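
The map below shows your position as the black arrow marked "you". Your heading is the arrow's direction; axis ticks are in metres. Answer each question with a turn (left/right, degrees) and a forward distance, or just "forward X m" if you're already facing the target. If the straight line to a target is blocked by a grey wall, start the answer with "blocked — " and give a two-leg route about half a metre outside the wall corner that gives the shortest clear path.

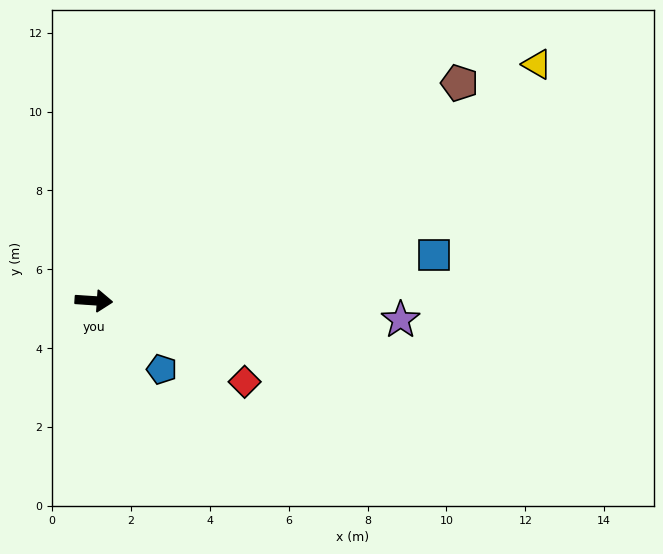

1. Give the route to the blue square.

turn left 11°, forward 8.7 m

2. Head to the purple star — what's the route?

forward 7.8 m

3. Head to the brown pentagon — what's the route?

turn left 35°, forward 10.8 m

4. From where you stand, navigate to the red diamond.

turn right 24°, forward 4.3 m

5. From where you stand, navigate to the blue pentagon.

turn right 41°, forward 2.4 m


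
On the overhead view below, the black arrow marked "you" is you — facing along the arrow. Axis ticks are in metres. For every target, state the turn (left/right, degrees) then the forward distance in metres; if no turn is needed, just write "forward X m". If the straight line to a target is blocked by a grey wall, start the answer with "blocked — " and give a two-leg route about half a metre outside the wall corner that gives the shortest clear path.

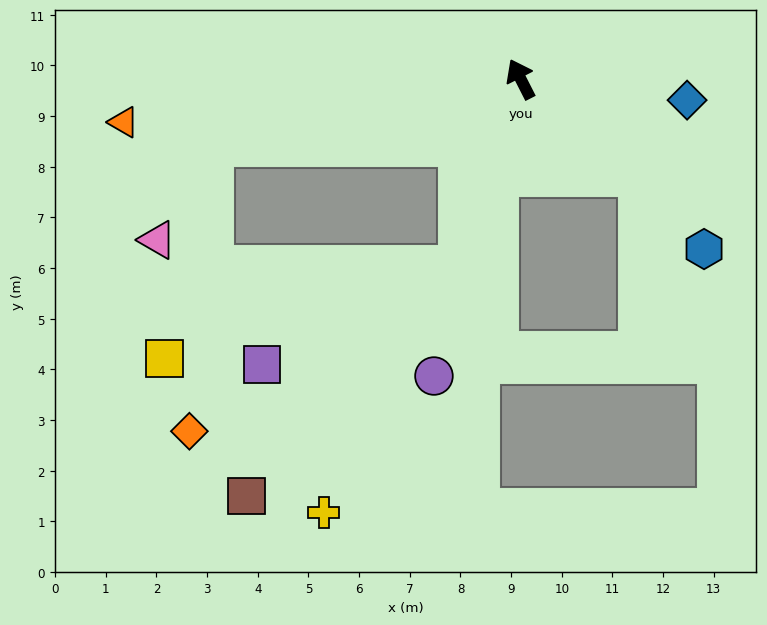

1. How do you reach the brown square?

blocked — turn left 135°, forward 3.9 m, then turn right 25°, forward 6.2 m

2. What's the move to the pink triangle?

blocked — turn left 75°, forward 6.2 m, then turn left 48°, forward 2.2 m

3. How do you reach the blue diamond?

turn right 124°, forward 3.3 m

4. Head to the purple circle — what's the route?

turn left 137°, forward 6.1 m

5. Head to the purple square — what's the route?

blocked — turn left 135°, forward 3.9 m, then turn right 46°, forward 4.4 m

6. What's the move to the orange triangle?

turn left 69°, forward 7.9 m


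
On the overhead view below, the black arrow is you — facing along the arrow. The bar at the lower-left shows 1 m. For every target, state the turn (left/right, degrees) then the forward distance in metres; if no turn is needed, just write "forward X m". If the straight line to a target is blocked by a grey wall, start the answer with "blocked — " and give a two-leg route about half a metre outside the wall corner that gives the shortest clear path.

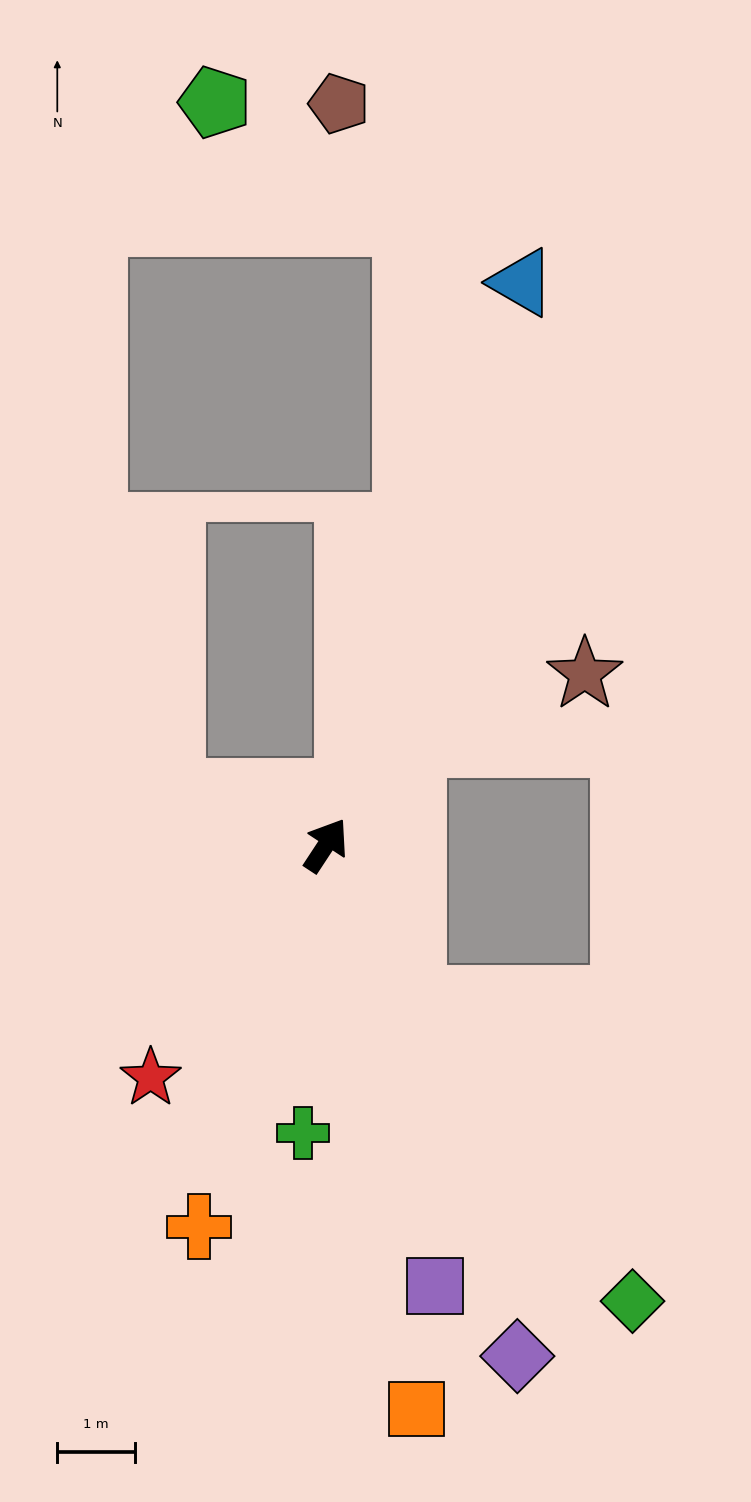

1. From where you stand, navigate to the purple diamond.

turn right 126°, forward 7.0 m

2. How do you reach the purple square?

turn right 133°, forward 5.8 m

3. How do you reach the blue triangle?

turn left 14°, forward 7.6 m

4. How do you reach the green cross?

turn right 151°, forward 3.7 m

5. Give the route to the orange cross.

turn right 165°, forward 5.2 m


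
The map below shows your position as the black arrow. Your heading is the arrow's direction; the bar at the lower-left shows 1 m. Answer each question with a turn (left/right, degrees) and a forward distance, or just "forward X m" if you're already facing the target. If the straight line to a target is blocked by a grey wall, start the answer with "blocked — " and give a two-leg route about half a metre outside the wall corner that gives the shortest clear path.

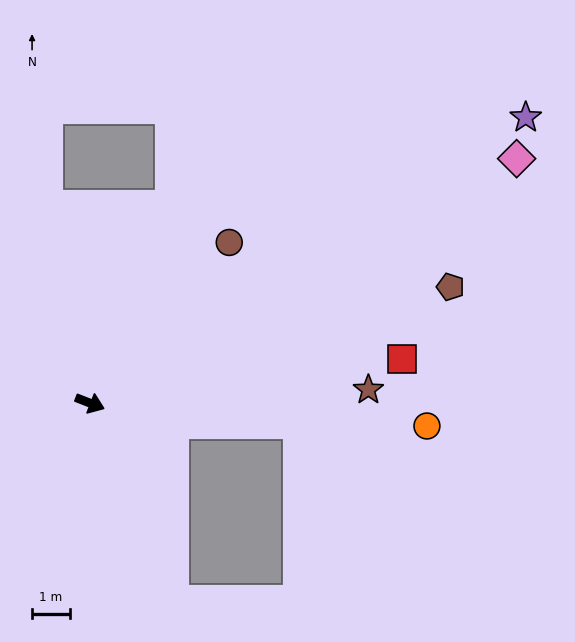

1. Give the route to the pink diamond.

turn left 51°, forward 13.1 m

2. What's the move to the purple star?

turn left 55°, forward 13.9 m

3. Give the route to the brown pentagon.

turn left 39°, forward 10.1 m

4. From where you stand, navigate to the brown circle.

turn left 70°, forward 5.7 m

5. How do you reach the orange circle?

turn left 17°, forward 9.0 m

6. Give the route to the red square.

turn left 29°, forward 8.4 m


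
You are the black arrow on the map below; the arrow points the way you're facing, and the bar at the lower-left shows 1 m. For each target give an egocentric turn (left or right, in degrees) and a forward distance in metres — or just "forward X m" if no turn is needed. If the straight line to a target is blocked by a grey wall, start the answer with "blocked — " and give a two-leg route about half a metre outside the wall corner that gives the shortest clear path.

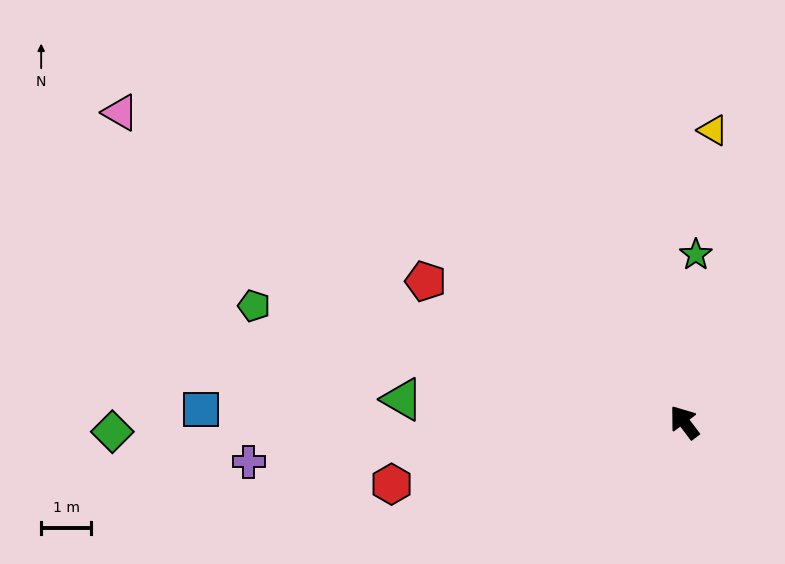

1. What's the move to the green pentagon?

turn left 38°, forward 8.9 m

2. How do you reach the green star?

turn right 41°, forward 3.4 m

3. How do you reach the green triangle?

turn left 48°, forward 5.7 m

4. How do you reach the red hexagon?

turn left 65°, forward 6.0 m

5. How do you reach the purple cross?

turn left 58°, forward 8.7 m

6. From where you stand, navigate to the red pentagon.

turn left 24°, forward 5.9 m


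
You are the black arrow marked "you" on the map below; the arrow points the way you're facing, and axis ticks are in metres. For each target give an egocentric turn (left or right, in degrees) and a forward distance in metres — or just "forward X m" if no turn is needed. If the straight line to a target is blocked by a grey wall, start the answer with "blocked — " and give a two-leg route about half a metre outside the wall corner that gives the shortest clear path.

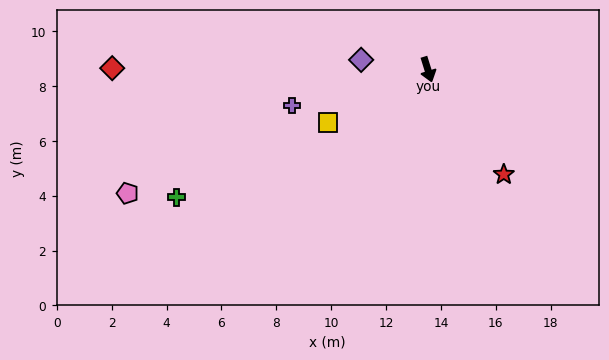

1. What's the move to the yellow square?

turn right 79°, forward 4.1 m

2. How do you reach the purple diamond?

turn right 115°, forward 2.5 m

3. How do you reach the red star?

turn left 19°, forward 4.7 m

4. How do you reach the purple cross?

turn right 92°, forward 5.1 m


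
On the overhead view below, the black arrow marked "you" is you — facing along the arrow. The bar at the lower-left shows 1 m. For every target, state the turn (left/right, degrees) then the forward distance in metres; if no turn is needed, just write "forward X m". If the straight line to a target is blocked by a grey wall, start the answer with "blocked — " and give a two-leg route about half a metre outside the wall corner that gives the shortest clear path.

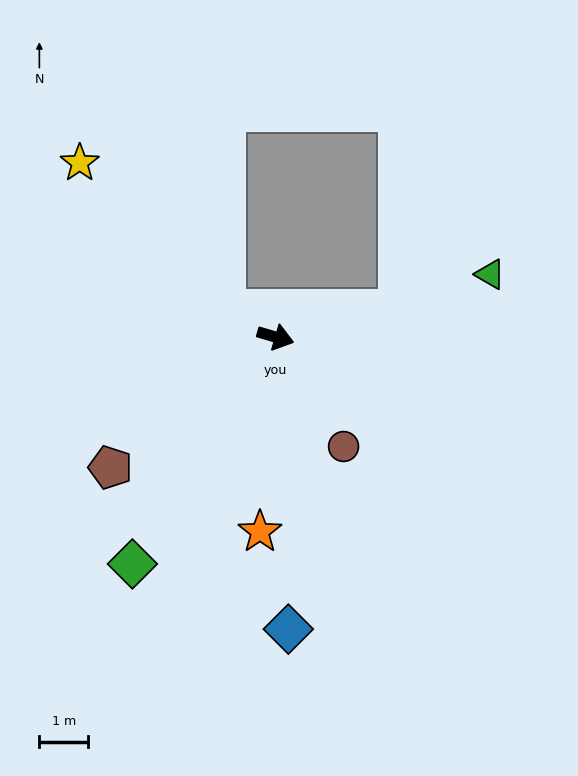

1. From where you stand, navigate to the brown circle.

turn right 42°, forward 2.6 m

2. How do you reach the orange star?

turn right 78°, forward 4.0 m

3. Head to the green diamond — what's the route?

turn right 106°, forward 5.5 m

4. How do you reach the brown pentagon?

turn right 125°, forward 4.3 m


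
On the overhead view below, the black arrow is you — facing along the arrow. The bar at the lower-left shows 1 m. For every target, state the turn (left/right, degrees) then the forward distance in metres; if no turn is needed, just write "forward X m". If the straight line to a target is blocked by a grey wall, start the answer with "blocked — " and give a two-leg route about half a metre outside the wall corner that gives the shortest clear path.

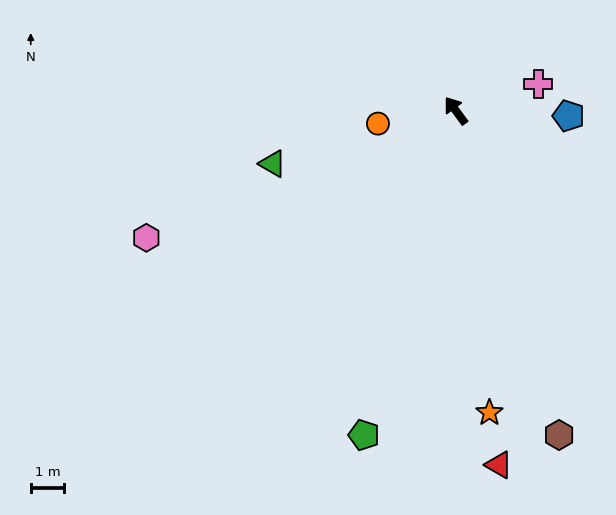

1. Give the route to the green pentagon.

turn left 128°, forward 10.0 m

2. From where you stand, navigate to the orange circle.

turn left 63°, forward 2.3 m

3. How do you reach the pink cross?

turn right 109°, forward 2.6 m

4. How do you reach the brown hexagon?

turn left 161°, forward 10.1 m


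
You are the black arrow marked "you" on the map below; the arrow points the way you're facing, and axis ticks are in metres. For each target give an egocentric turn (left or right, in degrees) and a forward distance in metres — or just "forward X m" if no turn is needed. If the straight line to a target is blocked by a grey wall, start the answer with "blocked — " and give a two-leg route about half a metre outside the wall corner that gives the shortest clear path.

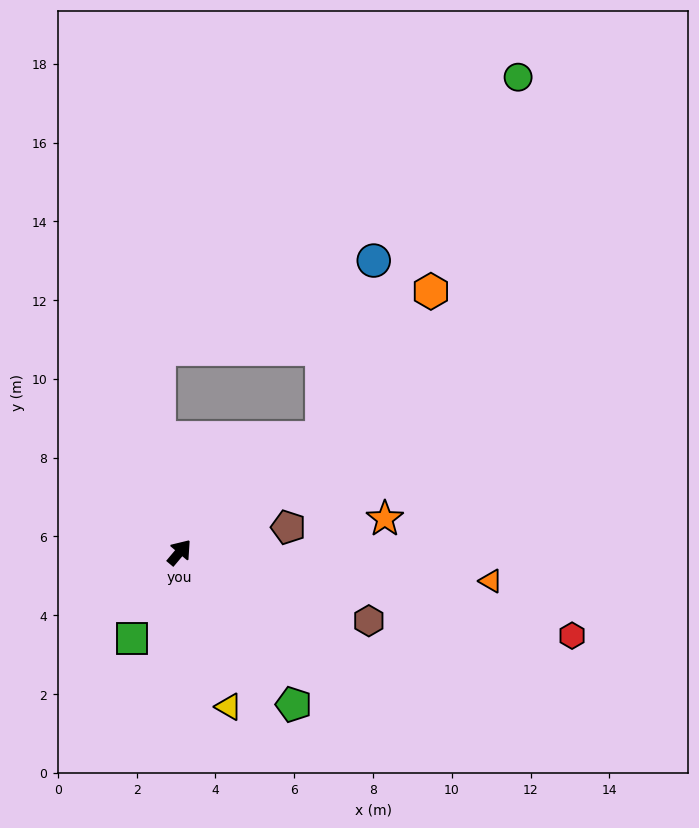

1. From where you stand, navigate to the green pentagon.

turn right 103°, forward 4.8 m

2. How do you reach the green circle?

blocked — turn right 11°, forward 4.6 m, then turn left 22°, forward 10.4 m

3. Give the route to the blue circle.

blocked — turn right 11°, forward 4.6 m, then turn left 35°, forward 4.7 m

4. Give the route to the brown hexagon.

turn right 70°, forward 5.1 m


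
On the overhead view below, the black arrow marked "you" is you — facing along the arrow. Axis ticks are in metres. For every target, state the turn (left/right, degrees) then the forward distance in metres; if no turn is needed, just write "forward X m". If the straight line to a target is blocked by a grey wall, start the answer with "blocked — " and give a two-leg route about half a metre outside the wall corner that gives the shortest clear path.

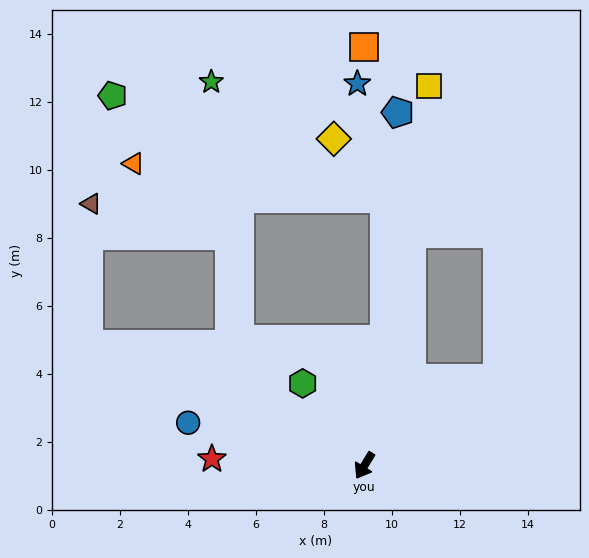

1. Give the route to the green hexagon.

turn right 112°, forward 3.0 m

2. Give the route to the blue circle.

turn right 72°, forward 5.3 m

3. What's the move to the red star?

turn right 61°, forward 4.5 m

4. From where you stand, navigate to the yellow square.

turn right 158°, forward 11.3 m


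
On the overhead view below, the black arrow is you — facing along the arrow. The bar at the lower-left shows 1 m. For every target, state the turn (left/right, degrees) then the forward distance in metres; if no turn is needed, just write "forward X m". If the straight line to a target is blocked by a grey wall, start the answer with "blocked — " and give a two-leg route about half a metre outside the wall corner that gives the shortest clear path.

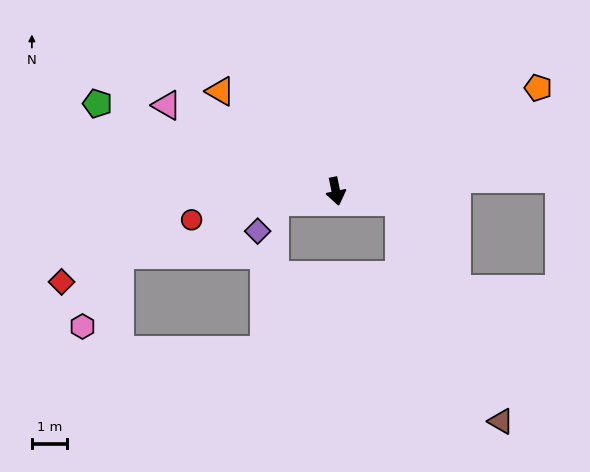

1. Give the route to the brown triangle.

blocked — turn left 70°, forward 1.8 m, then turn right 57°, forward 6.8 m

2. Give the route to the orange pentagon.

turn left 106°, forward 6.4 m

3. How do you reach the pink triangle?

turn right 128°, forward 5.3 m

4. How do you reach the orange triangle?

turn right 142°, forward 4.3 m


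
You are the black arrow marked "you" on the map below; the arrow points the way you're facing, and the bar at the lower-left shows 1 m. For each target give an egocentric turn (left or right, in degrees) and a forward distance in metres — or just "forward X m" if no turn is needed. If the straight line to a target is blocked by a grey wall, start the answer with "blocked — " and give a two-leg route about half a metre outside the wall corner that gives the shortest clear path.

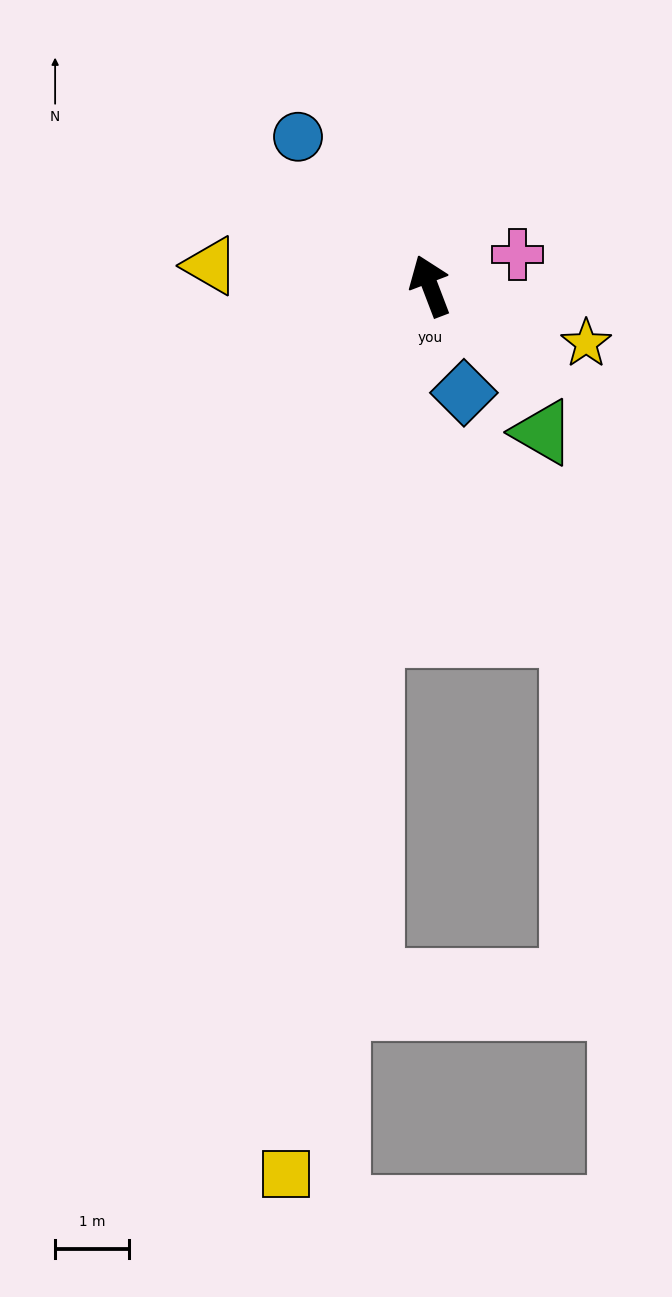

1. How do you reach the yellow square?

turn left 150°, forward 12.2 m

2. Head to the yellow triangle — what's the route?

turn left 64°, forward 3.0 m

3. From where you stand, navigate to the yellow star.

turn right 131°, forward 2.3 m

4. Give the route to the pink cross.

turn right 91°, forward 1.3 m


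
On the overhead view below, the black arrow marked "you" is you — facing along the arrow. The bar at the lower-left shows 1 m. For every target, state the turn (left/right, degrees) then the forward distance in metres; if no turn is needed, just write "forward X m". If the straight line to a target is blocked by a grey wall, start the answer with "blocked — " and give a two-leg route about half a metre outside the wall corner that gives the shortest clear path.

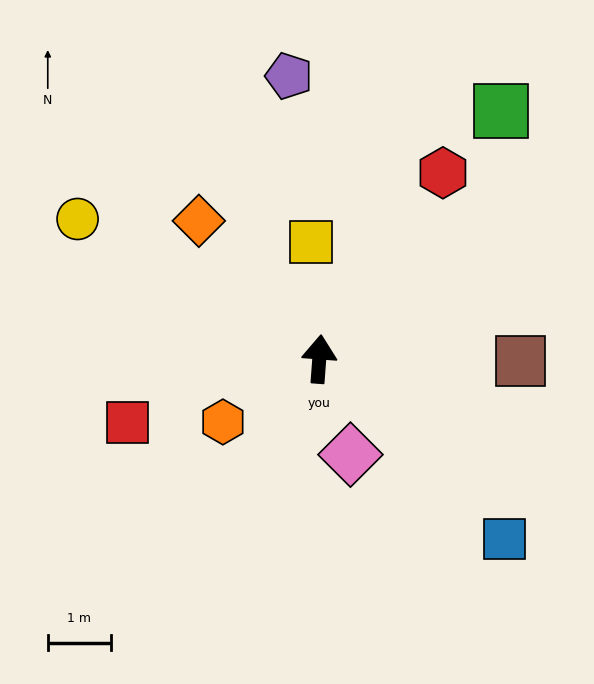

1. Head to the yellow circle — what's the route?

turn left 64°, forward 4.4 m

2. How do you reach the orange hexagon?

turn left 127°, forward 1.8 m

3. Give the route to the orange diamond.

turn left 45°, forward 2.9 m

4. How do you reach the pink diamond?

turn right 158°, forward 1.6 m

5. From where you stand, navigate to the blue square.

turn right 130°, forward 4.1 m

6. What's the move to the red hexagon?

turn right 29°, forward 3.6 m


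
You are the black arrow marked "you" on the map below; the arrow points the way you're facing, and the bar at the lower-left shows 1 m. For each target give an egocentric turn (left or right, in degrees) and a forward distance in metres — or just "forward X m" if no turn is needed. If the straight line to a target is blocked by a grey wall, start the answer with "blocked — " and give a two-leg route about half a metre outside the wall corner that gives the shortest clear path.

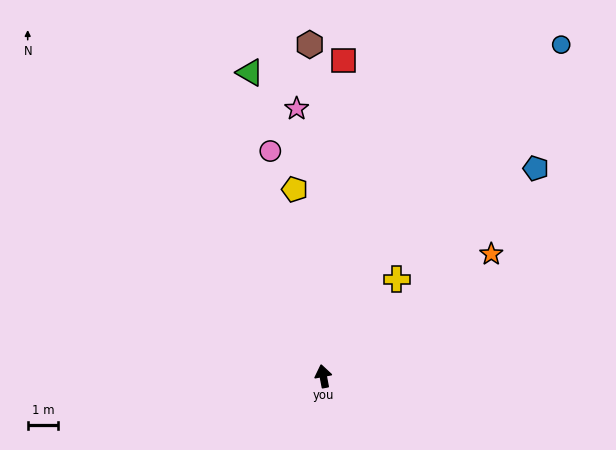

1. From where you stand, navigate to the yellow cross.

turn right 48°, forward 4.0 m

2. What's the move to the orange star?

turn right 65°, forward 6.8 m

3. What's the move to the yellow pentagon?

turn right 2°, forward 6.2 m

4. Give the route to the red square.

turn right 14°, forward 10.3 m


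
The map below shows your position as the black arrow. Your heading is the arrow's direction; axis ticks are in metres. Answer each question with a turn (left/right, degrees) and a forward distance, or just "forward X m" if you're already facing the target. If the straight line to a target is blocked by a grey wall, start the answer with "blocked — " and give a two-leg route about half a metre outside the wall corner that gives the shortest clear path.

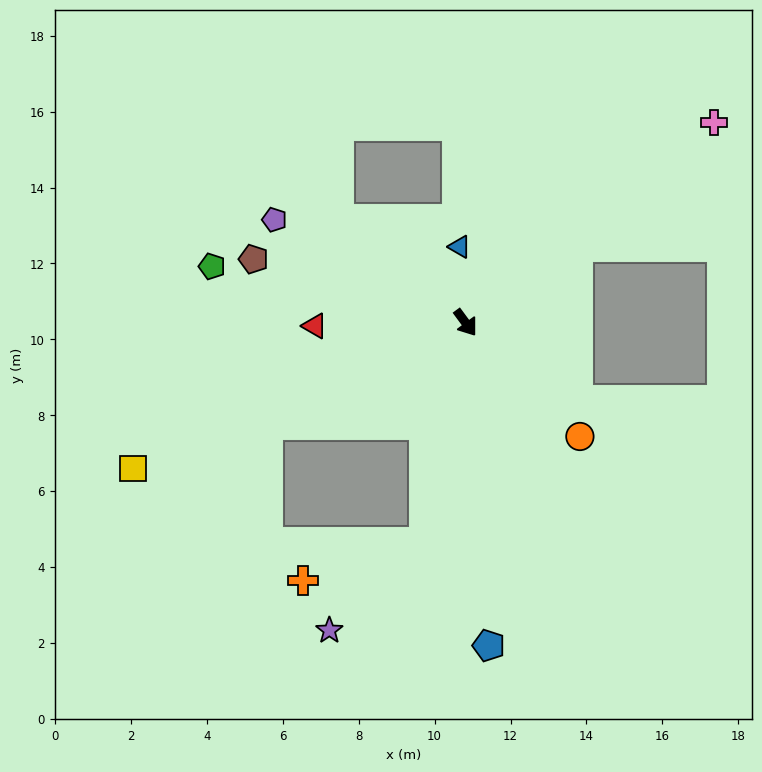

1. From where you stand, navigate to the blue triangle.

turn left 148°, forward 2.0 m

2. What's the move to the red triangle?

turn right 125°, forward 4.0 m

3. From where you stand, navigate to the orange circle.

turn left 9°, forward 4.2 m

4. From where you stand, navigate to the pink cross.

turn left 92°, forward 8.4 m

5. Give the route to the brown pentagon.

turn right 143°, forward 5.8 m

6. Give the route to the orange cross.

blocked — turn right 47°, forward 5.9 m, then turn right 62°, forward 3.4 m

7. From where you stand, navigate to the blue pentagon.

turn right 32°, forward 8.5 m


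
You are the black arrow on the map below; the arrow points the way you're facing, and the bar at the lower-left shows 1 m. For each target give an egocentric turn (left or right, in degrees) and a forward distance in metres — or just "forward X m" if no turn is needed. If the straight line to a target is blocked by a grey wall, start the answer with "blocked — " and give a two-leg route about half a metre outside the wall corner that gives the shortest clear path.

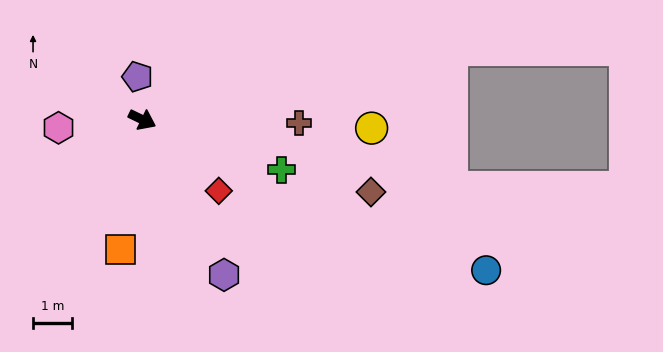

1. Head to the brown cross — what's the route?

turn left 25°, forward 4.0 m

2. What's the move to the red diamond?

turn right 17°, forward 2.7 m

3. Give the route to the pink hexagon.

turn right 149°, forward 2.2 m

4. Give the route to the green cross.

turn left 6°, forward 3.8 m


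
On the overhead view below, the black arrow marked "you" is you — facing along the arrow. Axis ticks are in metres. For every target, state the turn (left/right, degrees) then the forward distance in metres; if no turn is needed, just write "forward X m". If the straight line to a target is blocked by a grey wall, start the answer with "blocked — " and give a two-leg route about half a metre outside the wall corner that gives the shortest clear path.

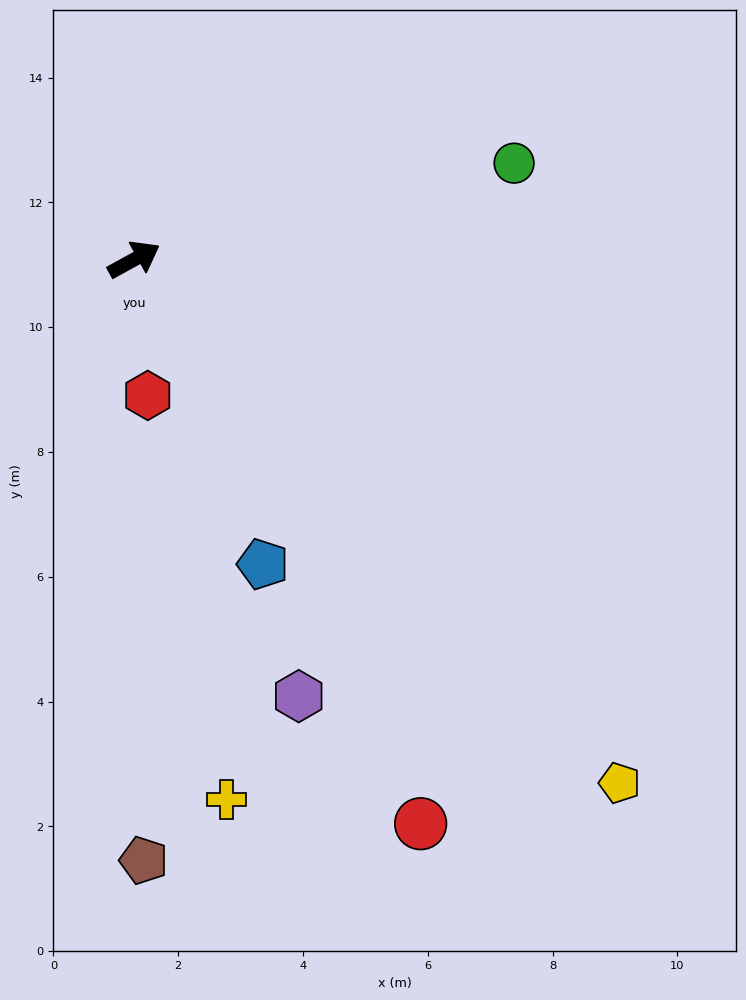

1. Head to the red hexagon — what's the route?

turn right 113°, forward 2.2 m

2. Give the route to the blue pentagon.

turn right 96°, forward 5.3 m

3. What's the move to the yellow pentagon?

turn right 76°, forward 11.4 m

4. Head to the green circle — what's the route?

turn right 15°, forward 6.3 m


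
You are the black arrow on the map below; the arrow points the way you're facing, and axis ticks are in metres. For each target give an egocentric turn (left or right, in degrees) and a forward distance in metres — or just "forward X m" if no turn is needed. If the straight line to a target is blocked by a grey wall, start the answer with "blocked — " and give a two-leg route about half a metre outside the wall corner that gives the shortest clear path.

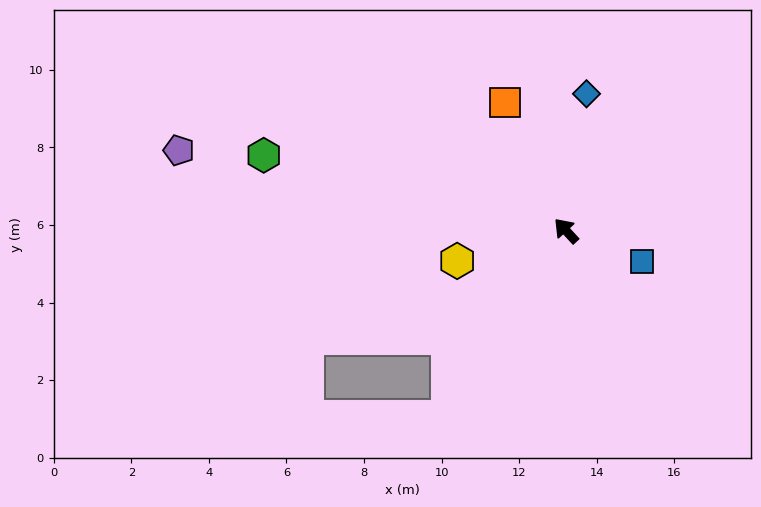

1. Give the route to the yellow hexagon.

turn left 63°, forward 2.9 m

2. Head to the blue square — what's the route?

turn right 155°, forward 2.1 m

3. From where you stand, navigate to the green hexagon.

turn left 33°, forward 8.0 m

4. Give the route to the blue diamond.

turn right 51°, forward 3.6 m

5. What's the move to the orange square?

turn right 17°, forward 3.7 m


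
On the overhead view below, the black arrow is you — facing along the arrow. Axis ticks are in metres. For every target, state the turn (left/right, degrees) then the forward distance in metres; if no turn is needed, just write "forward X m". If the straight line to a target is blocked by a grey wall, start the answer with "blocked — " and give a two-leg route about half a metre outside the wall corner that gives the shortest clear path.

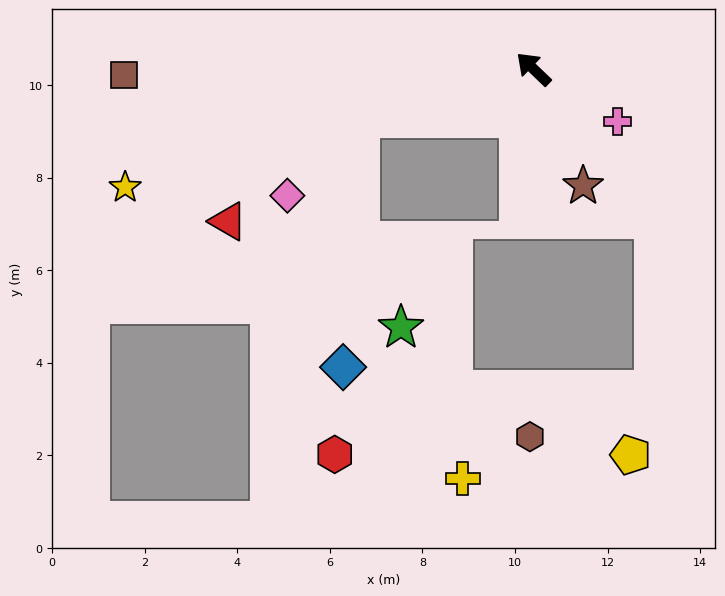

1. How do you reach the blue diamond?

blocked — turn left 60°, forward 3.9 m, then turn left 70°, forward 5.4 m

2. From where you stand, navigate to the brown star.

turn left 157°, forward 2.7 m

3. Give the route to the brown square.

turn left 45°, forward 8.8 m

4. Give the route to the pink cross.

turn right 168°, forward 2.1 m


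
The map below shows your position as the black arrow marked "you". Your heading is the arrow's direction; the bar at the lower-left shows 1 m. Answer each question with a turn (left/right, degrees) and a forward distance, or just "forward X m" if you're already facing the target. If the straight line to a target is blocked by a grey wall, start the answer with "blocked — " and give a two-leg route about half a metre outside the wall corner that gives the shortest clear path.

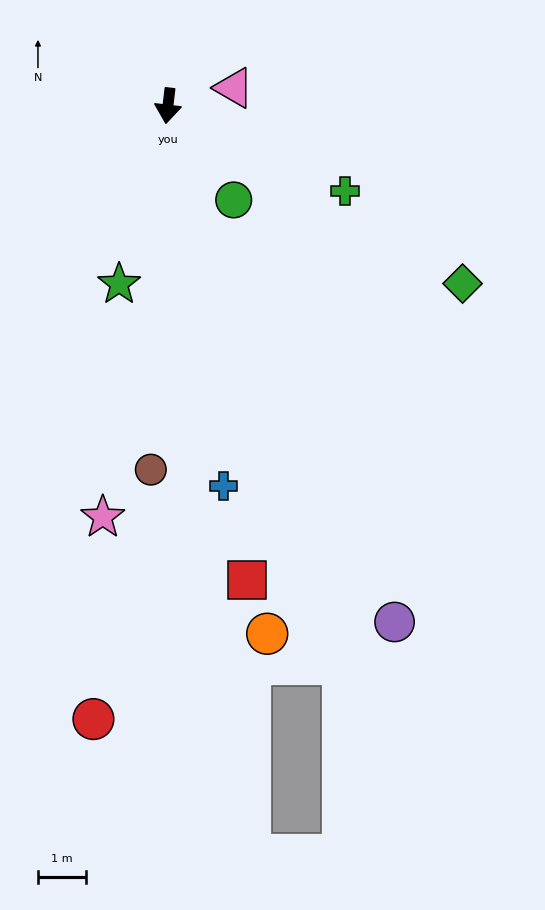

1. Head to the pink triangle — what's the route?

turn left 112°, forward 1.4 m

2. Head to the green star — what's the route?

turn right 9°, forward 3.8 m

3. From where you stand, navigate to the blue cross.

turn left 15°, forward 8.0 m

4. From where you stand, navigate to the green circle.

turn left 42°, forward 2.4 m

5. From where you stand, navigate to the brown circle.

turn left 4°, forward 7.6 m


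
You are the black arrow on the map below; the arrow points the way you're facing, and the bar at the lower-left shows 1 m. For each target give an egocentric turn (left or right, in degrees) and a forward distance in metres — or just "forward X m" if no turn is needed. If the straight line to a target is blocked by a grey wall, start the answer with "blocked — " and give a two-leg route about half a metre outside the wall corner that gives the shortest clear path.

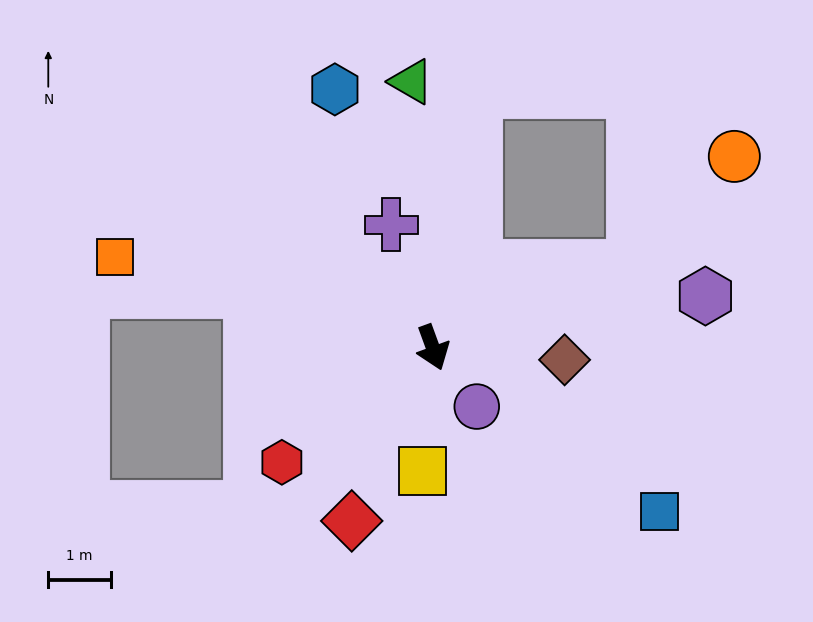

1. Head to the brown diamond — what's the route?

turn left 65°, forward 2.1 m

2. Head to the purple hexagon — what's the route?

turn left 81°, forward 4.5 m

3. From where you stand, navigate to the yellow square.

turn right 25°, forward 2.0 m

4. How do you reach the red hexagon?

turn right 73°, forward 3.0 m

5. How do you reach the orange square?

turn right 126°, forward 5.3 m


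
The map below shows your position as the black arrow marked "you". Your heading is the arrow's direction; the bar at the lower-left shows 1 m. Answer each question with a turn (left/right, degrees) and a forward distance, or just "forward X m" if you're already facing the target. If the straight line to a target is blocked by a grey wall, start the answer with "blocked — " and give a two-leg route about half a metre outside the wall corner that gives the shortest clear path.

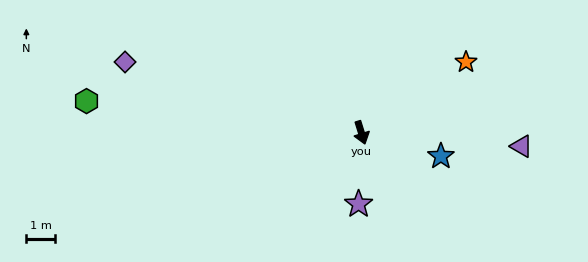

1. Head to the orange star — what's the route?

turn left 107°, forward 4.4 m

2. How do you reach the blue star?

turn left 56°, forward 2.9 m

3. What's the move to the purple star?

turn right 20°, forward 2.5 m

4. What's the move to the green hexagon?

turn right 114°, forward 9.6 m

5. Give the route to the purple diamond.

turn right 124°, forward 8.6 m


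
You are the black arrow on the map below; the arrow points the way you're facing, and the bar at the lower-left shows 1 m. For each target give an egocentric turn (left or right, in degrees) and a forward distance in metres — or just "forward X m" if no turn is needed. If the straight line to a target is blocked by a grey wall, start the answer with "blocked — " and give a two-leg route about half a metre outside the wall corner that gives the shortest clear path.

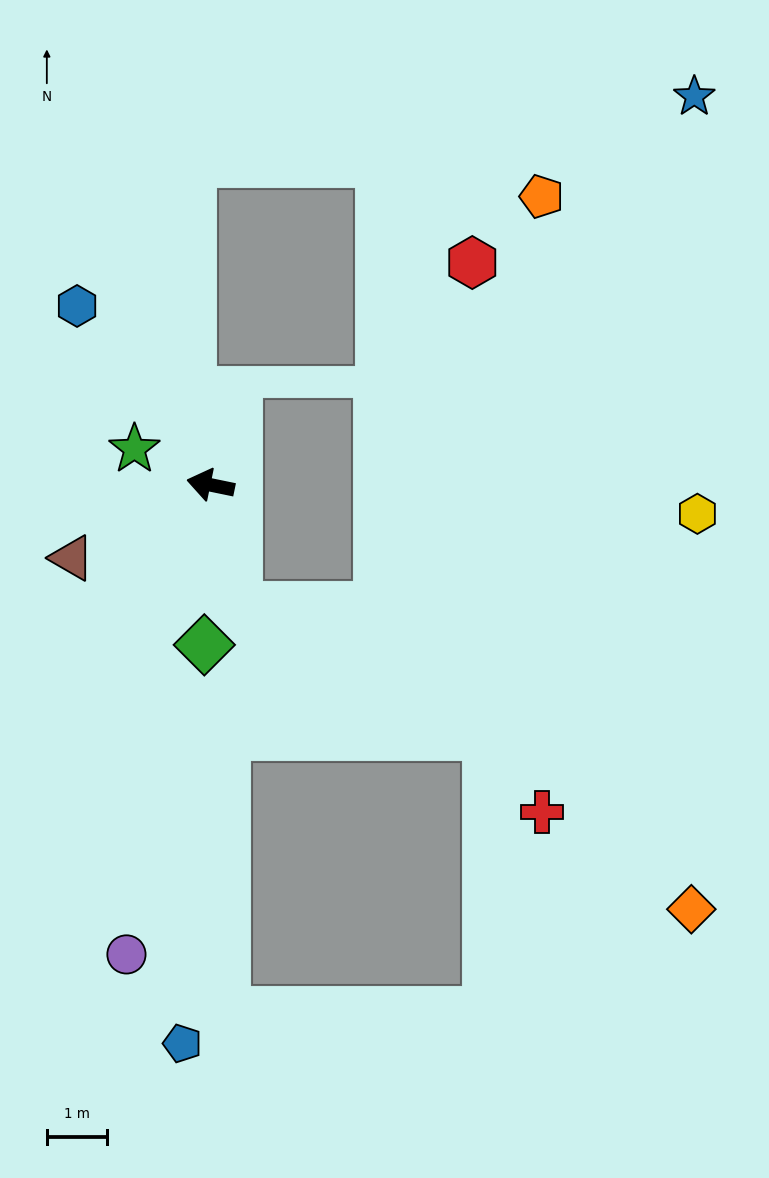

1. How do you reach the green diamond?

turn left 99°, forward 2.7 m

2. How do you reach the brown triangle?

turn left 39°, forward 2.6 m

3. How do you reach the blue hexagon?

turn right 42°, forward 3.7 m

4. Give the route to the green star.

turn right 14°, forward 1.4 m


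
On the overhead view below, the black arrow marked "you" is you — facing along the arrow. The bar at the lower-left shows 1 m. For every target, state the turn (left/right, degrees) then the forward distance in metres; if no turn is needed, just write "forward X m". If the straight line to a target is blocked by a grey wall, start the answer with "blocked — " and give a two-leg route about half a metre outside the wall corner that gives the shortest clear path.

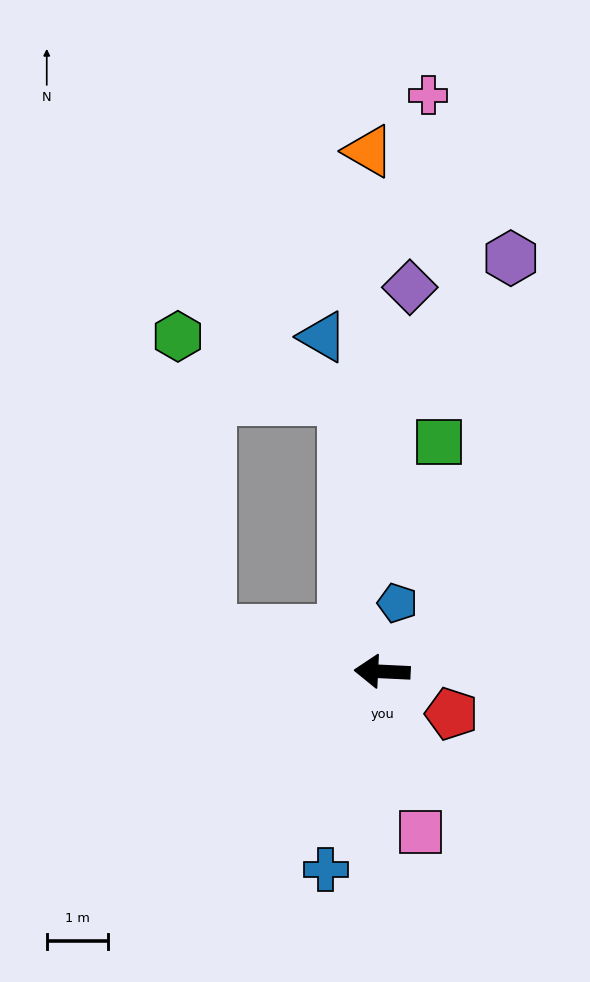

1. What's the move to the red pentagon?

turn left 151°, forward 1.3 m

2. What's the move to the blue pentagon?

turn right 100°, forward 1.2 m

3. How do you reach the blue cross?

turn left 77°, forward 3.4 m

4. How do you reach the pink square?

turn left 106°, forward 2.7 m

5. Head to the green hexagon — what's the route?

blocked — turn right 11°, forward 2.9 m, then turn right 70°, forward 4.9 m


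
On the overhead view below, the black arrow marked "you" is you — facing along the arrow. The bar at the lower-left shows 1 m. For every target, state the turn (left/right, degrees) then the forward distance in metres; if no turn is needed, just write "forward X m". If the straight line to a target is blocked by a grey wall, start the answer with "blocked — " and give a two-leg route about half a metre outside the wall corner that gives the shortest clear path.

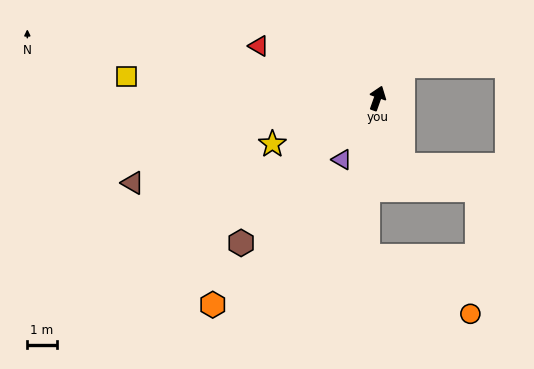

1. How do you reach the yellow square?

turn left 105°, forward 8.6 m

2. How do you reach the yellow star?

turn left 133°, forward 3.9 m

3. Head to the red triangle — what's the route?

turn left 86°, forward 4.4 m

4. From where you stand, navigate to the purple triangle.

turn left 169°, forward 2.4 m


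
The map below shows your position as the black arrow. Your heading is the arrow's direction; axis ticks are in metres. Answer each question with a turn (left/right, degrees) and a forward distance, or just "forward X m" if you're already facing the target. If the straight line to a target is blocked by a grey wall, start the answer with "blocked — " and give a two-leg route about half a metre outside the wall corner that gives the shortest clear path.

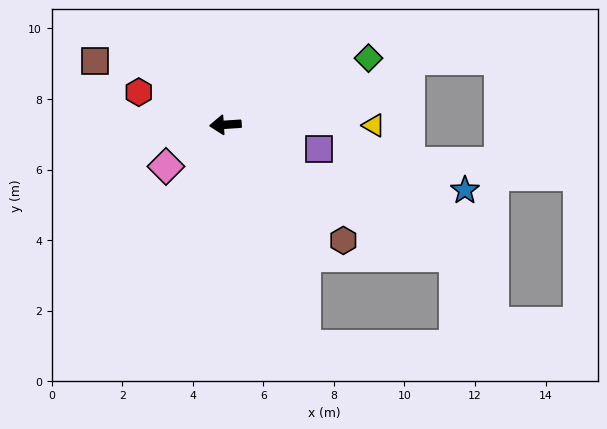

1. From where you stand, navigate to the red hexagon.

turn right 24°, forward 2.6 m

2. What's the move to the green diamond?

turn right 159°, forward 4.5 m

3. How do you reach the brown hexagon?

turn left 132°, forward 4.7 m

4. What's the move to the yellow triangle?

turn left 176°, forward 4.2 m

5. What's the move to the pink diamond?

turn left 31°, forward 2.1 m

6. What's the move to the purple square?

turn left 161°, forward 2.7 m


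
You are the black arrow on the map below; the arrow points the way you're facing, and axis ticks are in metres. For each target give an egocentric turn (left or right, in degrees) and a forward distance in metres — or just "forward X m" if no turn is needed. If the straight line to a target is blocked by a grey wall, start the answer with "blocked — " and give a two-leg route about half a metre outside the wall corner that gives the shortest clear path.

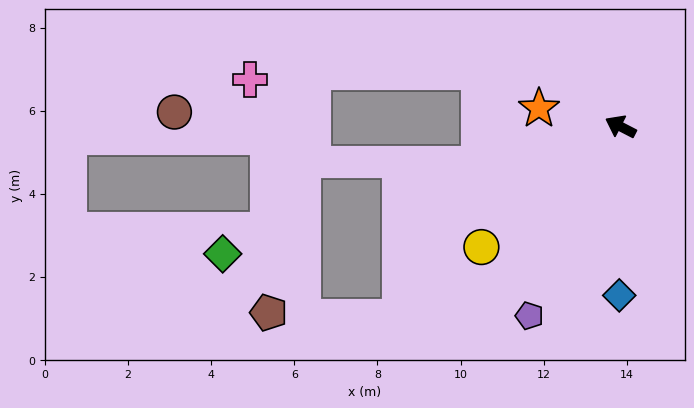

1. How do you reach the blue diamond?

turn left 117°, forward 4.1 m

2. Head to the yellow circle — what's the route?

turn left 68°, forward 4.4 m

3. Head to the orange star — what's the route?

turn left 15°, forward 2.0 m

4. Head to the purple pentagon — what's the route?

turn left 92°, forward 5.1 m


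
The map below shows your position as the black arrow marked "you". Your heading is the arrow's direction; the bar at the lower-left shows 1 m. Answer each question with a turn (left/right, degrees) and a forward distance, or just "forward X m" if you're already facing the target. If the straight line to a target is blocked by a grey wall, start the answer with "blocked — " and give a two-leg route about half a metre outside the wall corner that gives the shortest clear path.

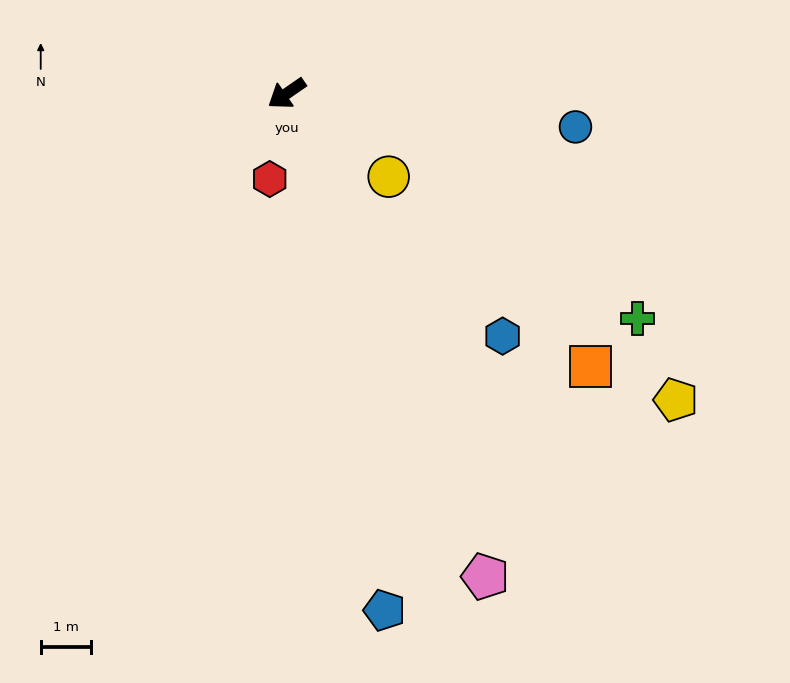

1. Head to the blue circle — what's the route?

turn left 139°, forward 5.8 m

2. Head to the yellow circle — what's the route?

turn left 106°, forward 2.6 m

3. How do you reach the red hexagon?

turn left 44°, forward 1.7 m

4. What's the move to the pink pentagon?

turn left 78°, forward 10.5 m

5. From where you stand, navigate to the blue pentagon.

turn left 66°, forward 10.5 m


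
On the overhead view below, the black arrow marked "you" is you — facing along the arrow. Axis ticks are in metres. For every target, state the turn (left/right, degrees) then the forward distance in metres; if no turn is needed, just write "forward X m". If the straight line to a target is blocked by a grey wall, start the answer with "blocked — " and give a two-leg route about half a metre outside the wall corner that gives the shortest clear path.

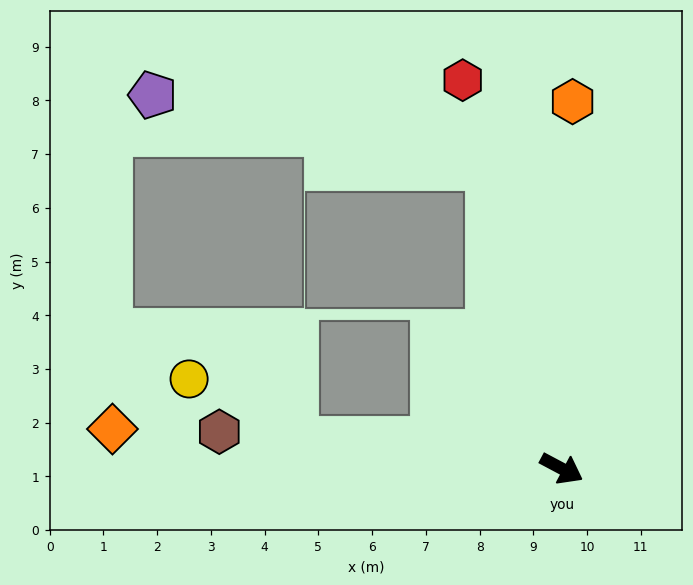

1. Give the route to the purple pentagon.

blocked — turn left 132°, forward 5.8 m, then turn left 64°, forward 6.4 m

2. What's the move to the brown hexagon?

turn right 158°, forward 6.4 m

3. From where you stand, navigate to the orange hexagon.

turn left 116°, forward 6.8 m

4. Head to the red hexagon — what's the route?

turn left 132°, forward 7.5 m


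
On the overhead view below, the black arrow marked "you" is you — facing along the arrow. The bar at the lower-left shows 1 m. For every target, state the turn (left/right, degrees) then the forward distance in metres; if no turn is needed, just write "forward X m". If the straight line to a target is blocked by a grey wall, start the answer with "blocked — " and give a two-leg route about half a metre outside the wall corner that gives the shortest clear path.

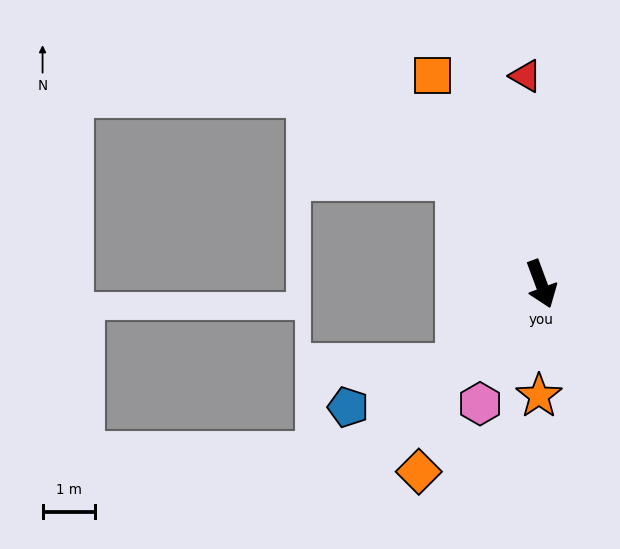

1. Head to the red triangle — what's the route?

turn left 164°, forward 3.9 m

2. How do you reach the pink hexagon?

turn right 47°, forward 2.5 m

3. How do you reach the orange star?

turn right 22°, forward 2.1 m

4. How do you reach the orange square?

turn right 173°, forward 4.4 m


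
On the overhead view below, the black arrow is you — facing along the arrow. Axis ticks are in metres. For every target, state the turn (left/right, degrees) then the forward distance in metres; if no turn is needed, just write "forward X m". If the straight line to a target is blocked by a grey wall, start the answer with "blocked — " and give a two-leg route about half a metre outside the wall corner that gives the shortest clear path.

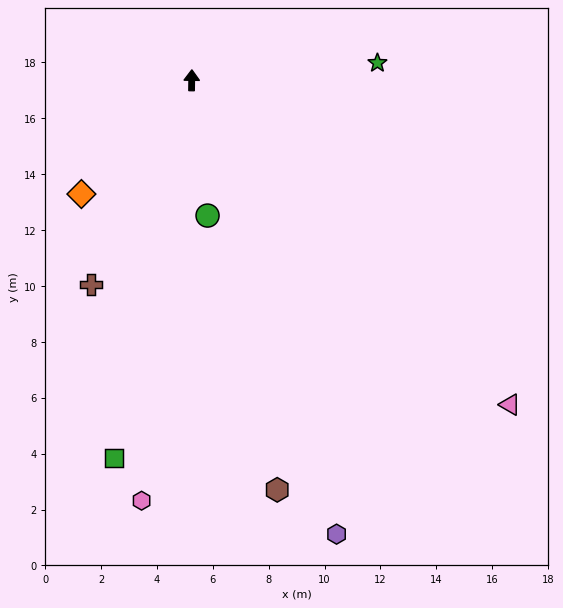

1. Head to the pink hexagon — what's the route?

turn left 174°, forward 15.2 m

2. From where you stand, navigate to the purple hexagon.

turn right 161°, forward 17.1 m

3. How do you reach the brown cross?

turn left 155°, forward 8.1 m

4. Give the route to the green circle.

turn right 172°, forward 4.9 m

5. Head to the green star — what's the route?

turn right 84°, forward 6.7 m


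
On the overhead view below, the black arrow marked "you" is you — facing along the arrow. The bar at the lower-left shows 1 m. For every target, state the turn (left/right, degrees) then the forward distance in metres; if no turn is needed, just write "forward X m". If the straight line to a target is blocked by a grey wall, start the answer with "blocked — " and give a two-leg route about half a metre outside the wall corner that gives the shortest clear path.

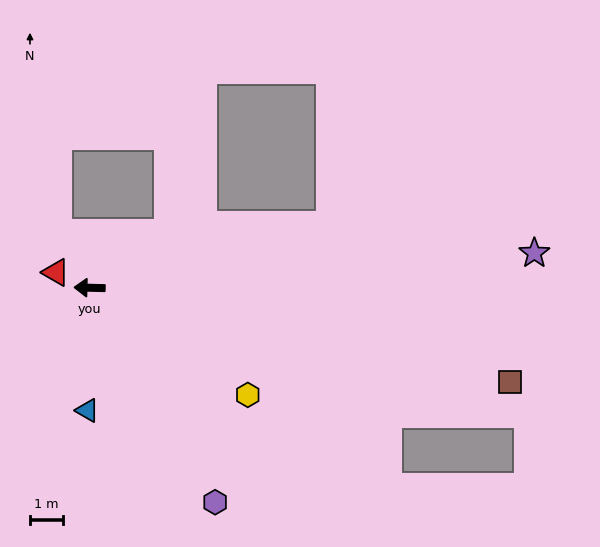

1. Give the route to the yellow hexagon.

turn left 147°, forward 5.8 m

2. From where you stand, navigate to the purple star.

turn right 174°, forward 13.5 m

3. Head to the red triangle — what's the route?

turn right 23°, forward 1.1 m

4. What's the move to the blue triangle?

turn left 90°, forward 3.7 m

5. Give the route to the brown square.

turn left 169°, forward 13.1 m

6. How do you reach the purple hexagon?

turn left 122°, forward 7.5 m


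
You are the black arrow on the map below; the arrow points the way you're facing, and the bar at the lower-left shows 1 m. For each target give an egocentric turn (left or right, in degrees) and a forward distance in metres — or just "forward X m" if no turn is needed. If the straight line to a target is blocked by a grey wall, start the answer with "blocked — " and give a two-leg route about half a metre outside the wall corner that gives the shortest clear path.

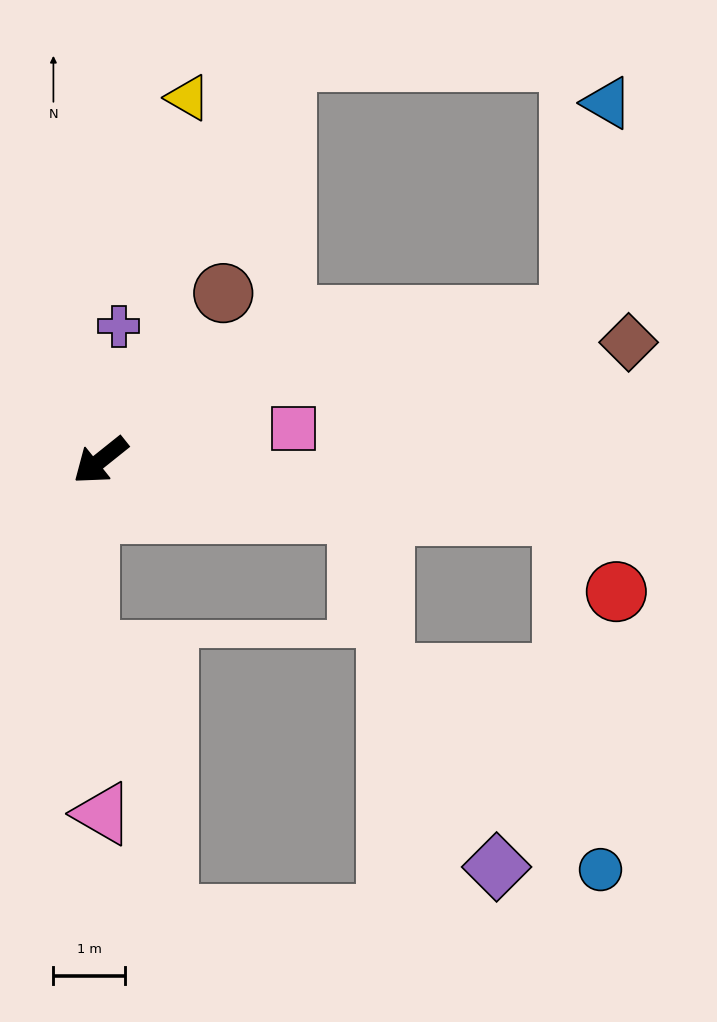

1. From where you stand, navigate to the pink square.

turn left 151°, forward 2.7 m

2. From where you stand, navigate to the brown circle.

turn right 165°, forward 2.9 m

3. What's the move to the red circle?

blocked — turn left 135°, forward 6.5 m, then turn right 49°, forward 1.3 m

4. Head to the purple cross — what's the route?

turn right 136°, forward 1.9 m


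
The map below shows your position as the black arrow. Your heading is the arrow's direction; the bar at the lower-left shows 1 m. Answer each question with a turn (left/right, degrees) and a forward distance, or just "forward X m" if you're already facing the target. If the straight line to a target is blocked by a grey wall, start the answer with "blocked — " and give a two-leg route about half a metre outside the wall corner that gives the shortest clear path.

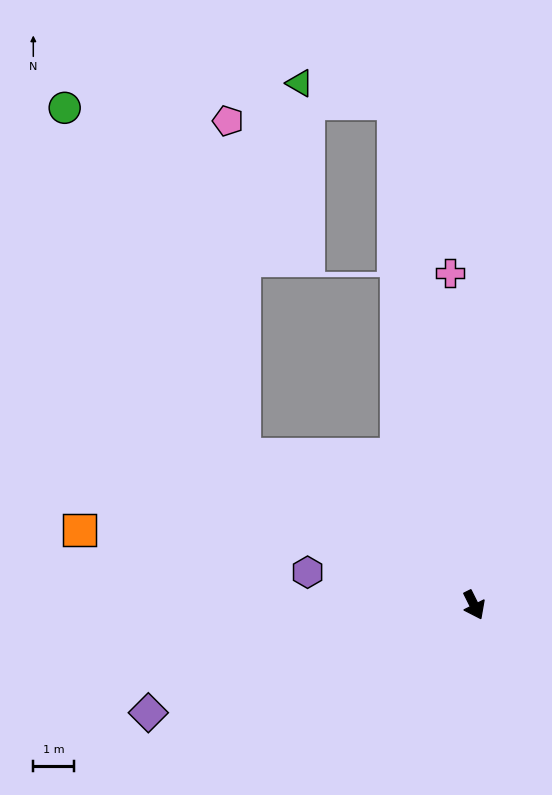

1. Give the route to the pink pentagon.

blocked — turn right 150°, forward 6.8 m, then turn right 54°, forward 8.3 m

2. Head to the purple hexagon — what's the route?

turn right 128°, forward 4.2 m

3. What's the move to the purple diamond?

turn right 98°, forward 8.5 m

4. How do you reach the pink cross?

turn left 158°, forward 8.2 m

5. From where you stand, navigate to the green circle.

blocked — turn right 150°, forward 6.8 m, then turn right 29°, forward 9.7 m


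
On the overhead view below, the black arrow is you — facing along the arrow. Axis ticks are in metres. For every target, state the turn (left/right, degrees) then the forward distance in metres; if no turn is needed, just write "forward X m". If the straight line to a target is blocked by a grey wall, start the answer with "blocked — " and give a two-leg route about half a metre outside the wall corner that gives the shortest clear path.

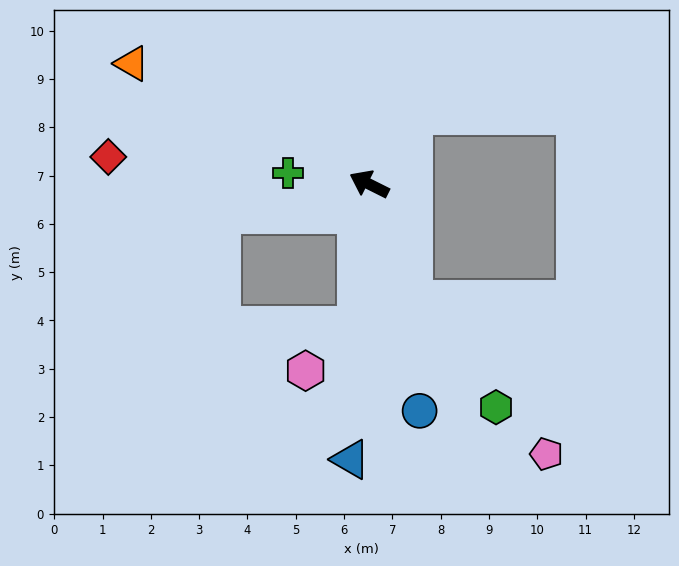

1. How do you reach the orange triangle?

forward 5.5 m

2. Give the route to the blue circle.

turn left 129°, forward 4.8 m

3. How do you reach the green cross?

turn left 19°, forward 1.7 m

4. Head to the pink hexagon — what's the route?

blocked — turn left 112°, forward 3.0 m, then turn right 45°, forward 1.4 m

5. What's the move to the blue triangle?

turn left 113°, forward 5.7 m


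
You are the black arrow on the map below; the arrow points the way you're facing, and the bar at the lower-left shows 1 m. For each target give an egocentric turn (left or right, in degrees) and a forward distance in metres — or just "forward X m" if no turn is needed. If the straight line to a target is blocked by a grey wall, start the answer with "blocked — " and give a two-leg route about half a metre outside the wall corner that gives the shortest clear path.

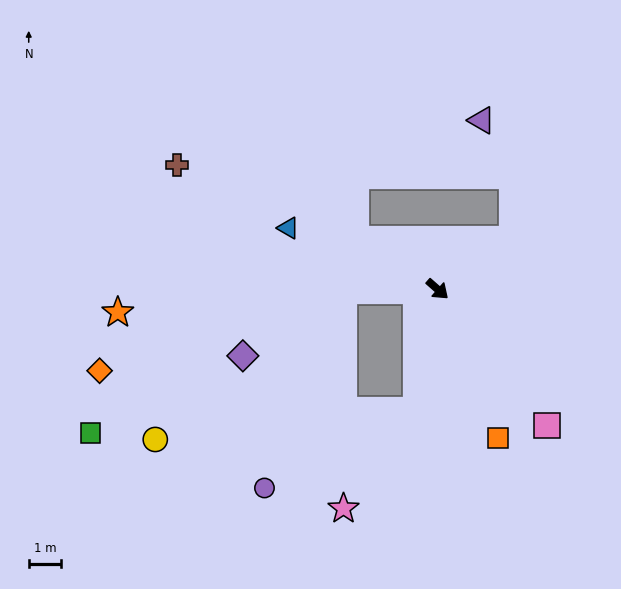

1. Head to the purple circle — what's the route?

blocked — turn right 59°, forward 3.8 m, then turn right 53°, forward 5.3 m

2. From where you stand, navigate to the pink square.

turn right 10°, forward 5.4 m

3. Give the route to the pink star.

blocked — turn right 59°, forward 3.8 m, then turn right 26°, forward 3.8 m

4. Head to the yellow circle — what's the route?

blocked — turn right 59°, forward 3.8 m, then turn right 73°, forward 8.1 m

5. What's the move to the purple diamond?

blocked — turn right 138°, forward 2.9 m, then turn left 32°, forward 3.7 m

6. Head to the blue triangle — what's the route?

turn right 161°, forward 5.0 m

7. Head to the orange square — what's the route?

turn right 27°, forward 4.9 m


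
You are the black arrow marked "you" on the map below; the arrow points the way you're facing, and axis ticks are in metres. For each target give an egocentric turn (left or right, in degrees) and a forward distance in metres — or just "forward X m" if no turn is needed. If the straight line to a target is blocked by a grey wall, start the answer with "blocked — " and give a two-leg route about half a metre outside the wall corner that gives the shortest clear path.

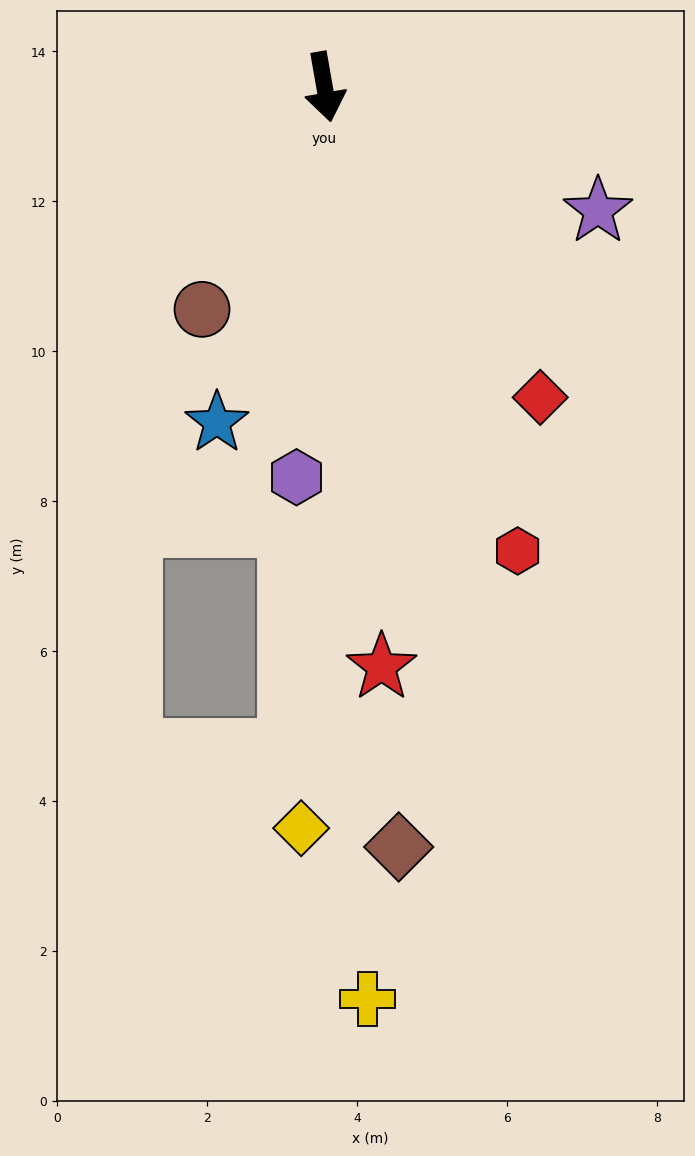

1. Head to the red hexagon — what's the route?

turn left 13°, forward 6.7 m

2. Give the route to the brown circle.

turn right 39°, forward 3.4 m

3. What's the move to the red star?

turn right 4°, forward 7.8 m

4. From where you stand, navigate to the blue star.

turn right 28°, forward 4.7 m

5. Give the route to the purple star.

turn left 56°, forward 4.0 m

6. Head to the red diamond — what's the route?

turn left 25°, forward 5.0 m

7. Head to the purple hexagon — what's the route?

turn right 14°, forward 5.2 m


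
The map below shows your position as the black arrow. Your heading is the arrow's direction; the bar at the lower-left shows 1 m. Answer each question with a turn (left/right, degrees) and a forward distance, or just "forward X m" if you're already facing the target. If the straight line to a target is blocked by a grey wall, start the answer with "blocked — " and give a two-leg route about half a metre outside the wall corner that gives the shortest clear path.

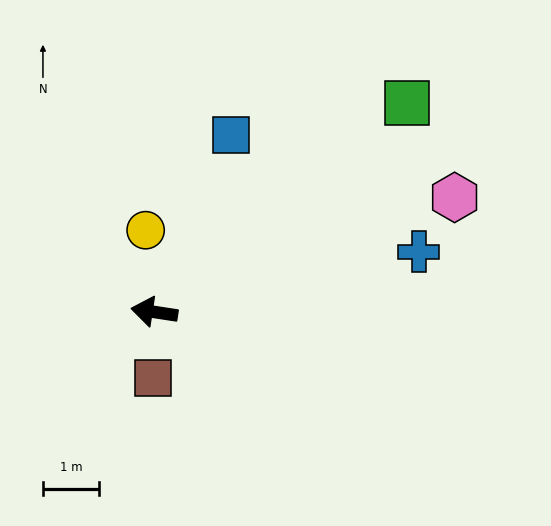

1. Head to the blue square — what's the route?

turn right 105°, forward 3.4 m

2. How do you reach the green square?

turn right 132°, forward 5.8 m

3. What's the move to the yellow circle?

turn right 75°, forward 1.5 m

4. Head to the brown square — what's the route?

turn left 98°, forward 1.2 m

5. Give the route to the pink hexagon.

turn right 150°, forward 5.7 m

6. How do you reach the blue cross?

turn right 158°, forward 4.8 m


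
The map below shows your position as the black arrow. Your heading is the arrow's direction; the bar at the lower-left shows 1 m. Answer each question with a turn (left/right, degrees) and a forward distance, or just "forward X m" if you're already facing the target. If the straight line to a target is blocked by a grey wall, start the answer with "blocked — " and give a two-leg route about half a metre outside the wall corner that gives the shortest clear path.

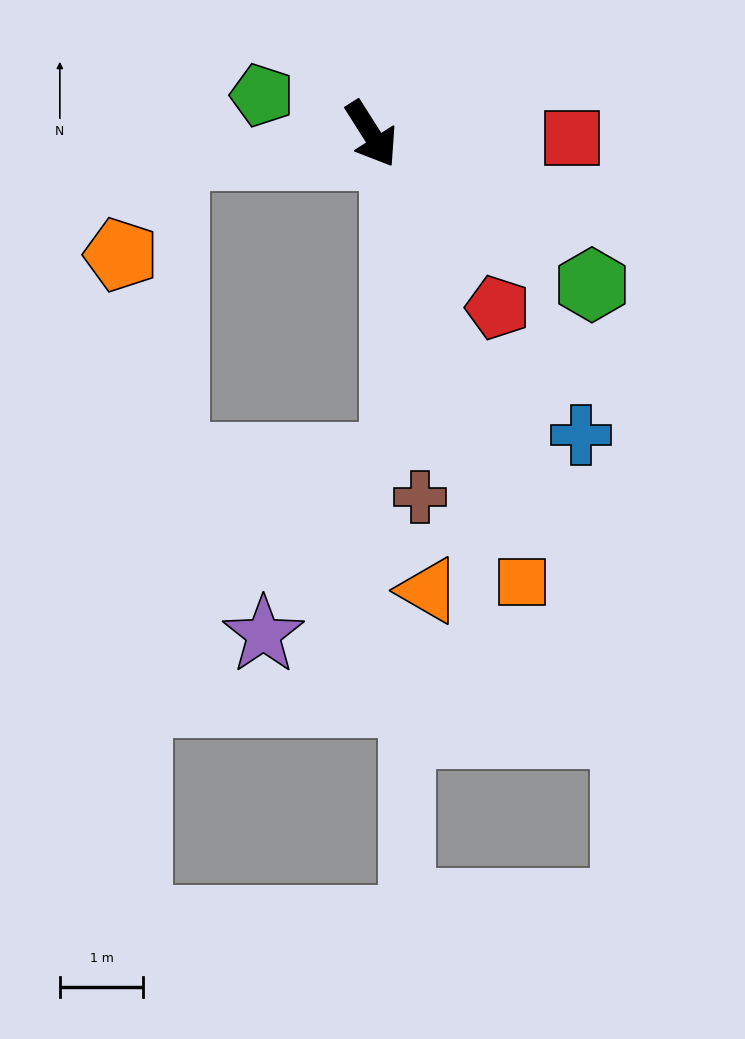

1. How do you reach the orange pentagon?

blocked — turn right 117°, forward 2.4 m, then turn left 57°, forward 1.4 m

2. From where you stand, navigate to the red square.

turn left 56°, forward 2.4 m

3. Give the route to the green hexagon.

turn left 23°, forward 3.2 m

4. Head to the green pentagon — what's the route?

turn right 142°, forward 1.4 m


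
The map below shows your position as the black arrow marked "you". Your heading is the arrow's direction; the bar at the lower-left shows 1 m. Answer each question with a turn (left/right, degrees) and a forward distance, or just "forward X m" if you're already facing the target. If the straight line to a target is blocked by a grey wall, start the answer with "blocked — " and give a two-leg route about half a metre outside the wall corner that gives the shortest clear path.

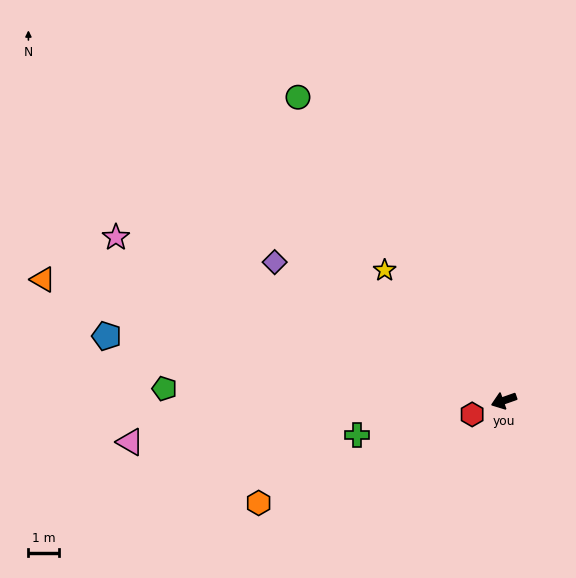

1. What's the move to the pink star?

turn right 42°, forward 13.6 m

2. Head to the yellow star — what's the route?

turn right 67°, forward 5.7 m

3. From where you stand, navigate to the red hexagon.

turn left 4°, forward 1.1 m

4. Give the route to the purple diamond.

turn right 51°, forward 8.6 m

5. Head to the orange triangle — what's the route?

turn right 34°, forward 15.4 m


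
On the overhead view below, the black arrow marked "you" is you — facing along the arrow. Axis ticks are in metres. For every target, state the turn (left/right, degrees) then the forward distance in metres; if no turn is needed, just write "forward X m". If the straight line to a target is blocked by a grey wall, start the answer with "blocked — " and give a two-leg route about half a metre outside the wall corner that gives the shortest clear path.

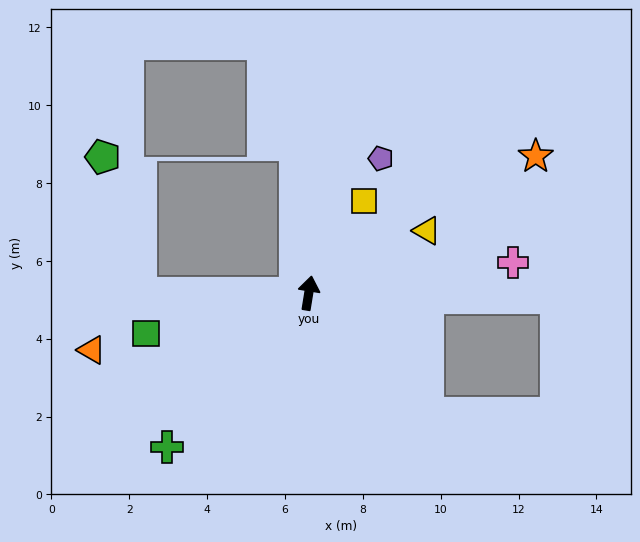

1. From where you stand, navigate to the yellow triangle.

turn right 53°, forward 3.4 m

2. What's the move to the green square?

turn left 113°, forward 4.3 m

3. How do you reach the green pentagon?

blocked — turn left 99°, forward 4.3 m, then turn right 74°, forward 3.6 m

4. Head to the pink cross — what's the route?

turn right 72°, forward 5.3 m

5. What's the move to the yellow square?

turn right 22°, forward 2.8 m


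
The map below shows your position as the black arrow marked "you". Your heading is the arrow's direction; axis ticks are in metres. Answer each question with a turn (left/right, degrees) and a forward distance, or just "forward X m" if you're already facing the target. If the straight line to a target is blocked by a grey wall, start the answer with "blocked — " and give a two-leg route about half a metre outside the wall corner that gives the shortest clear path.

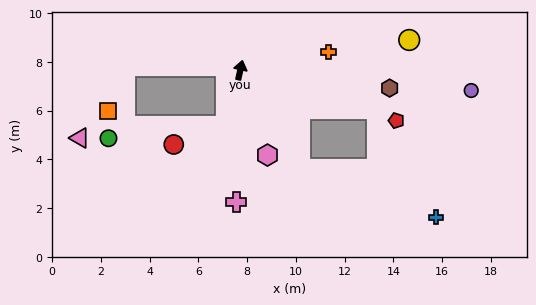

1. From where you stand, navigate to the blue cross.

blocked — turn right 137°, forward 4.7 m, then turn left 40°, forward 5.9 m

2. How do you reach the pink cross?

turn right 169°, forward 5.4 m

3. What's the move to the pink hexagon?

turn right 150°, forward 3.7 m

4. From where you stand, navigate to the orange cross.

turn right 66°, forward 3.7 m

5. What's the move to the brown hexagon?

turn right 84°, forward 6.2 m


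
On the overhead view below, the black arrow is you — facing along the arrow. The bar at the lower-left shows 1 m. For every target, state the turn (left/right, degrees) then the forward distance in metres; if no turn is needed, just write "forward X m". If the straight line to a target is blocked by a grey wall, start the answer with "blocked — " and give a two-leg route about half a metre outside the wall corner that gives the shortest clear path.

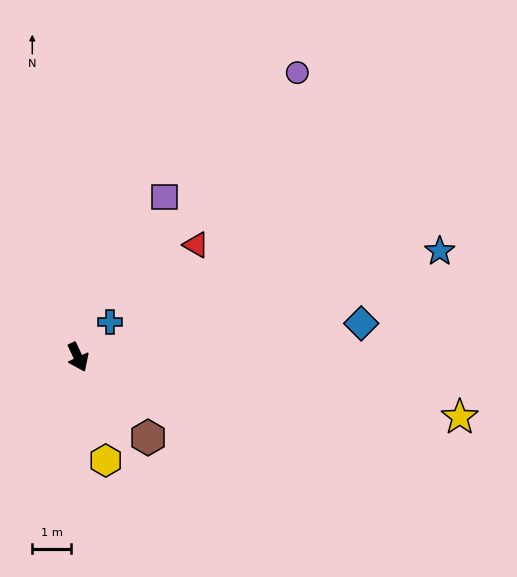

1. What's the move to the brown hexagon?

turn left 16°, forward 2.8 m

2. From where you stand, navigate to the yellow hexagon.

turn right 10°, forward 2.8 m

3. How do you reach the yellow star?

turn left 56°, forward 10.0 m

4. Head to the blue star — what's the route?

turn left 81°, forward 9.7 m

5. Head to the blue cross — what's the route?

turn left 112°, forward 1.2 m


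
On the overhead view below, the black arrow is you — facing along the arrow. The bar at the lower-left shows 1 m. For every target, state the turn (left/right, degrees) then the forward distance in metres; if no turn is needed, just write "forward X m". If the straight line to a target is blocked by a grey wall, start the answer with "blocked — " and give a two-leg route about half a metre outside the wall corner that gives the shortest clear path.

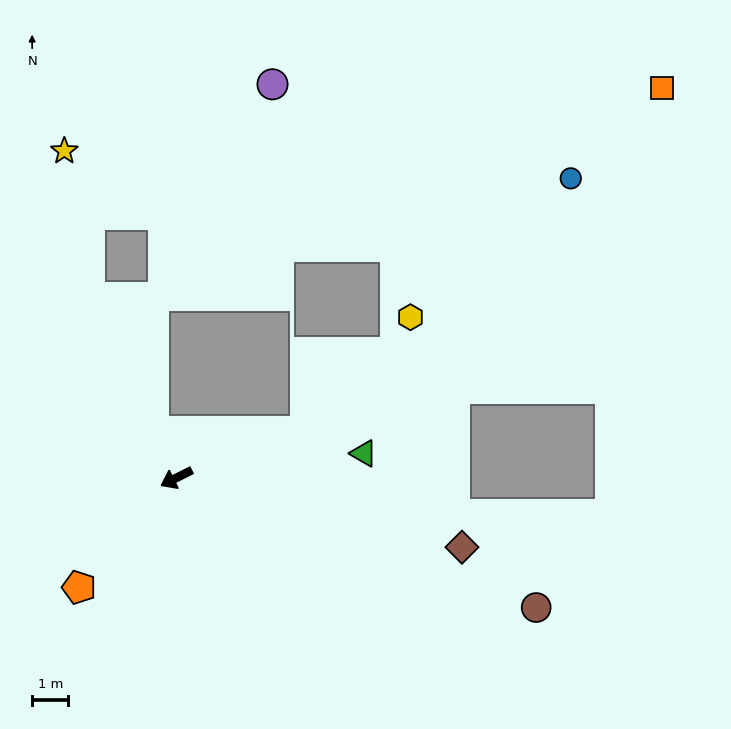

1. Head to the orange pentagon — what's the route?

turn left 22°, forward 4.1 m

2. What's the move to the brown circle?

turn left 134°, forward 10.6 m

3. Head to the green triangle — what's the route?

turn left 161°, forward 5.2 m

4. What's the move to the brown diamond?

turn left 140°, forward 8.1 m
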